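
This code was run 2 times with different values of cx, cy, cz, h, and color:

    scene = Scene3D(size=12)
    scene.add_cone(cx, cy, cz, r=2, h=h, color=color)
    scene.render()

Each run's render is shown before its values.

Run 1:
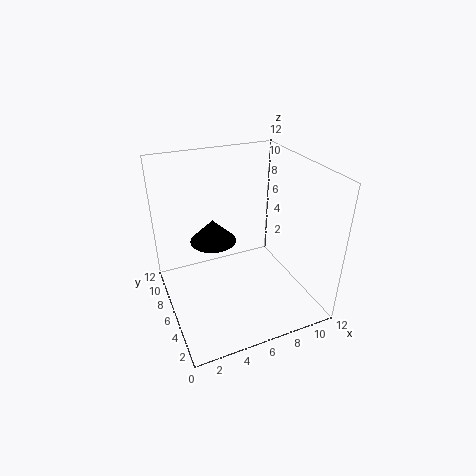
cx = 4.5; cy = 8; cz = 5; h = 2; color = 'black'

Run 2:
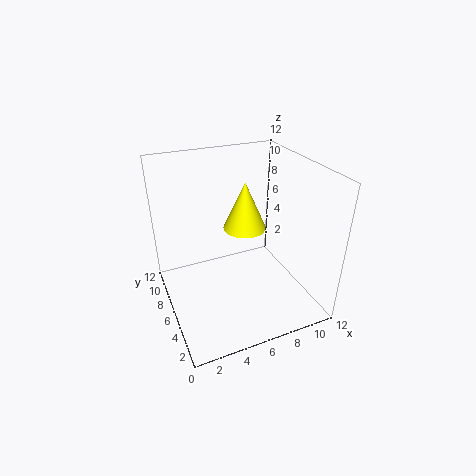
cx = 8; cy = 9; cz = 5; h = 4.5; color = 'yellow'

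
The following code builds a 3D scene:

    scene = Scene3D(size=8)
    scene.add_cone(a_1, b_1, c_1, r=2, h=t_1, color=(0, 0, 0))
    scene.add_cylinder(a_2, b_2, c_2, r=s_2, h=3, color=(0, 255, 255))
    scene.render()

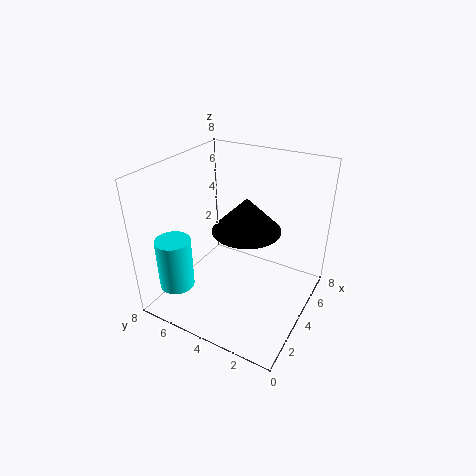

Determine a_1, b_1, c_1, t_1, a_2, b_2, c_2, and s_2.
a_1 = 5
b_1 = 4
c_1 = 4
t_1 = 2
a_2 = 2
b_2 = 7
c_2 = 1
s_2 = 1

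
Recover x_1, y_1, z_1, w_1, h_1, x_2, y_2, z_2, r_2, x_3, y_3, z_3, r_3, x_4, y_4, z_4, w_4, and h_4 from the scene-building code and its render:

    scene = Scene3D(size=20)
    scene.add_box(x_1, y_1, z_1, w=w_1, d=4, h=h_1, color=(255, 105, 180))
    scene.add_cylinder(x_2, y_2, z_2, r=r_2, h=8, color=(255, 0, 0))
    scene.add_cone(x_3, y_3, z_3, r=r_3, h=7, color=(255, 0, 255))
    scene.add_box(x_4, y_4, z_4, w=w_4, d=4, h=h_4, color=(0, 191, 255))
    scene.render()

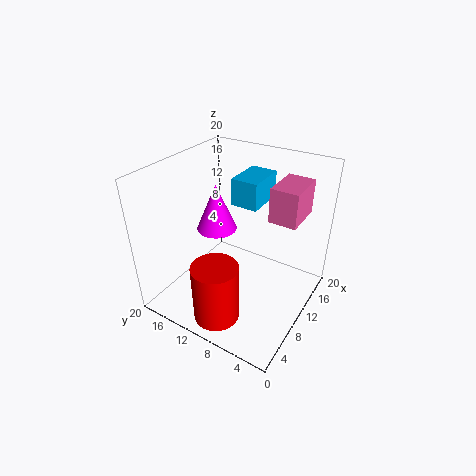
x_1 = 13; y_1 = 3; z_1 = 12; w_1 = 6; h_1 = 5; x_2 = 3; y_2 = 9; z_2 = 2; r_2 = 3; x_3 = 12; y_3 = 15; z_3 = 9; r_3 = 3; x_4 = 13; y_4 = 9; z_4 = 13; w_4 = 6; h_4 = 4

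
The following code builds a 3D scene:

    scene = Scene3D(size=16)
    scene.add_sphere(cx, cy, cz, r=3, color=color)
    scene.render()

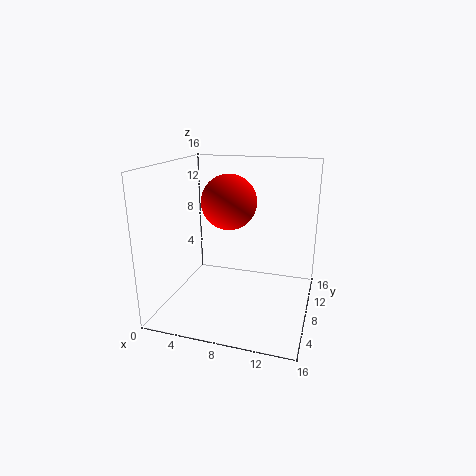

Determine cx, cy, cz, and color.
cx = 7, cy = 8, cz = 12, color = 'red'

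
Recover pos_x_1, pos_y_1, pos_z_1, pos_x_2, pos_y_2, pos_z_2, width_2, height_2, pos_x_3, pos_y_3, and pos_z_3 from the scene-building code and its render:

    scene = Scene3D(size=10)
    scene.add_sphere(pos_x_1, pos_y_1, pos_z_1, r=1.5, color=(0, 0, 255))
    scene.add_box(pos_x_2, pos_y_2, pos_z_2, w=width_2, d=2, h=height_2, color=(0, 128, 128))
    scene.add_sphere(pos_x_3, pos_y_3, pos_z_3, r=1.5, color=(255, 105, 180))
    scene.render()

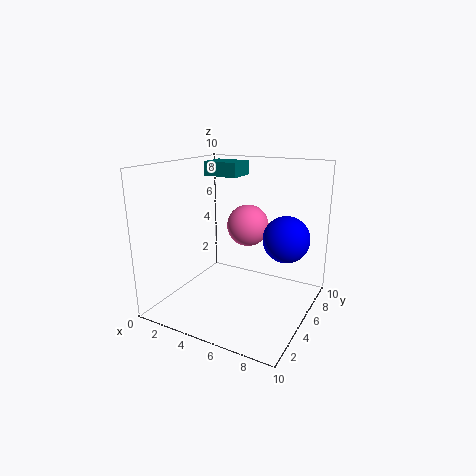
pos_x_1 = 8.5, pos_y_1 = 5, pos_z_1 = 5.5, pos_x_2 = 2, pos_y_2 = 5.5, pos_z_2 = 9, width_2 = 2.5, height_2 = 1, pos_x_3 = 5, pos_y_3 = 6.5, pos_z_3 = 5.5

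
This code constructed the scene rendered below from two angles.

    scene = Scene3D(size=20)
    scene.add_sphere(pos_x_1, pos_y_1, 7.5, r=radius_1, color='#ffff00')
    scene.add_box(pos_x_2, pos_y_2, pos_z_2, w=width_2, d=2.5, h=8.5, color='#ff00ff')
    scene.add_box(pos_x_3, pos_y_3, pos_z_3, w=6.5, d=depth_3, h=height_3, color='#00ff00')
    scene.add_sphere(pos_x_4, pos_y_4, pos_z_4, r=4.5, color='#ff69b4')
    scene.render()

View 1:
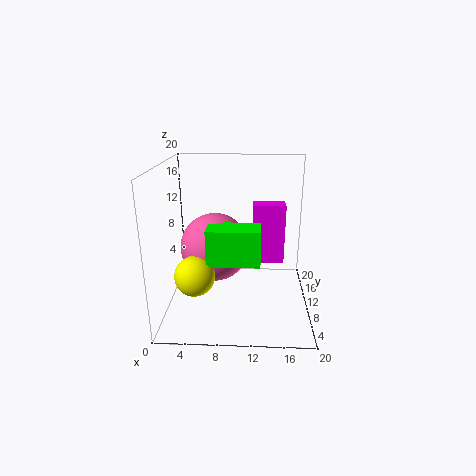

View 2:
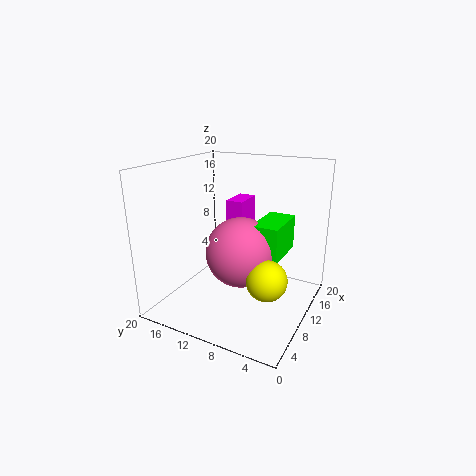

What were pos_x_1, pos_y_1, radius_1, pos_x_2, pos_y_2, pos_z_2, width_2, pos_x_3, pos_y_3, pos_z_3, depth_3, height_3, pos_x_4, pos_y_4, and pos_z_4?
pos_x_1 = 5, pos_y_1 = 3.5, radius_1 = 2.5, pos_x_2 = 12, pos_y_2 = 10.5, pos_z_2 = 6, width_2 = 4.5, pos_x_3 = 6.5, pos_y_3 = 3, pos_z_3 = 9, depth_3 = 3.5, height_3 = 4.5, pos_x_4 = 7, pos_y_4 = 8, pos_z_4 = 9.5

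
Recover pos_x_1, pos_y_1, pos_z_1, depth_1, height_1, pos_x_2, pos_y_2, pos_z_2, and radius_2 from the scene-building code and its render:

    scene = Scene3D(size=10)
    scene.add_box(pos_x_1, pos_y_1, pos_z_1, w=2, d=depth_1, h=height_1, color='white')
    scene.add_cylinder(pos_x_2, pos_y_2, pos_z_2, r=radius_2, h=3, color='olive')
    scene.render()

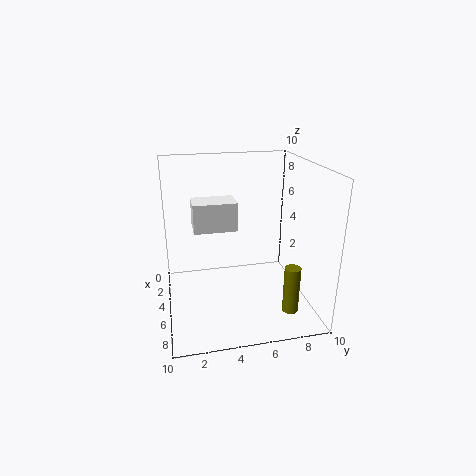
pos_x_1 = 3, pos_y_1 = 2, pos_z_1 = 5.5, depth_1 = 3, height_1 = 2, pos_x_2 = 9, pos_y_2 = 7.5, pos_z_2 = 1.5, radius_2 = 0.5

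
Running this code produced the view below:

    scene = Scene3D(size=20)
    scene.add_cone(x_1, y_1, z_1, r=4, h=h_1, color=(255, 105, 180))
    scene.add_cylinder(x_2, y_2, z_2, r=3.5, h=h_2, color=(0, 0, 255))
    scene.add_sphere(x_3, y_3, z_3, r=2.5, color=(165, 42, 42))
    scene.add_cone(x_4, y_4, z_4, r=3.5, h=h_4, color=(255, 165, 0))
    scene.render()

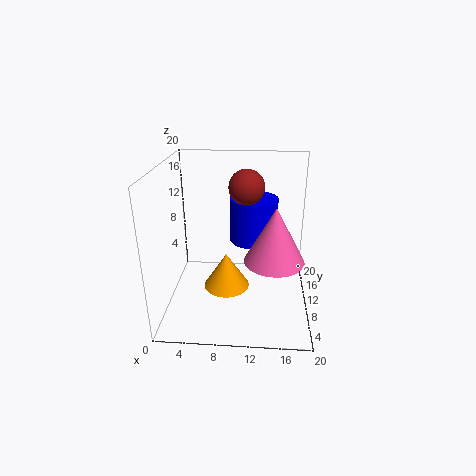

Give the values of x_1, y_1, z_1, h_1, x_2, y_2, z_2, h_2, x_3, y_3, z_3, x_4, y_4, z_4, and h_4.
x_1 = 15; y_1 = 7.5; z_1 = 8; h_1 = 7.5; x_2 = 12; y_2 = 14; z_2 = 8; h_2 = 6.5; x_3 = 11; y_3 = 12.5; z_3 = 16.5; x_4 = 8; y_4 = 12.5; z_4 = 0.5; h_4 = 5.5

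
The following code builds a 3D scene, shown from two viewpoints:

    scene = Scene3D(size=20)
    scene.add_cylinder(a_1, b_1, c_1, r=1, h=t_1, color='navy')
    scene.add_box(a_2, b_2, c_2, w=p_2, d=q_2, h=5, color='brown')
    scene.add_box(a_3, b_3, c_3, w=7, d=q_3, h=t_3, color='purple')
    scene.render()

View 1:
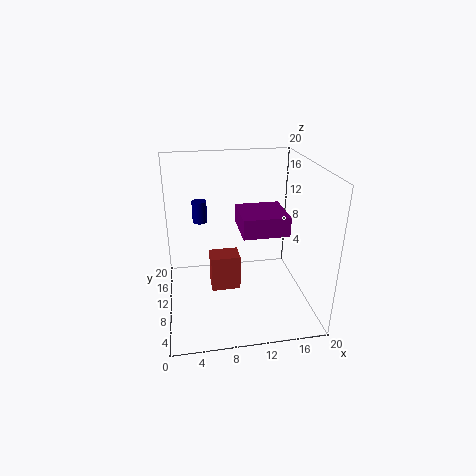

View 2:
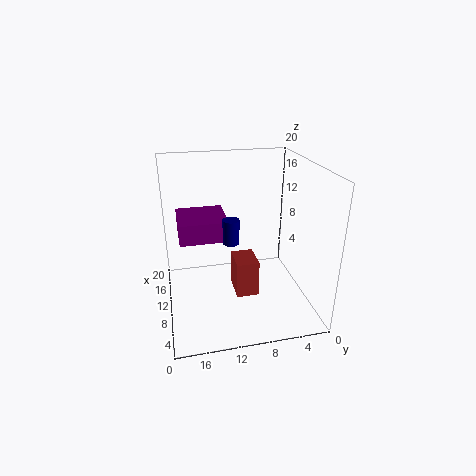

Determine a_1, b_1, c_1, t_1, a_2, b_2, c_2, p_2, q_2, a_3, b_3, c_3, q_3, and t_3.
a_1 = 5
b_1 = 12
c_1 = 12
t_1 = 3
a_2 = 6
b_2 = 8
c_2 = 3
p_2 = 4
q_2 = 3
a_3 = 11
b_3 = 11
c_3 = 9
q_3 = 7
t_3 = 3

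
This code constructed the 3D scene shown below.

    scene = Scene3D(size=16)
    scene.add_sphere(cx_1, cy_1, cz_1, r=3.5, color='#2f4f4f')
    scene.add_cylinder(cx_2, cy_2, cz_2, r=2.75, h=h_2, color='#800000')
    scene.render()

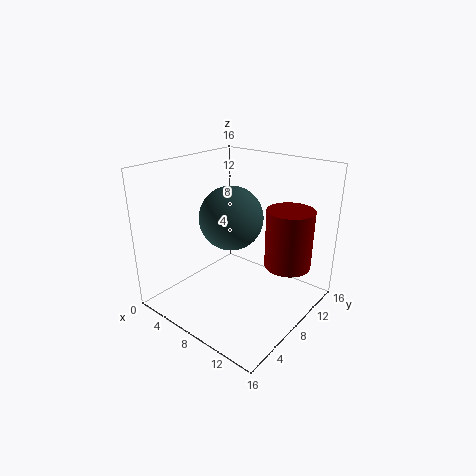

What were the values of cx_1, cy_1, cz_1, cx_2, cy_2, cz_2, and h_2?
cx_1 = 7.25, cy_1 = 7.75, cz_1 = 10.25, cx_2 = 11.75, cy_2 = 12.75, cz_2 = 3.75, h_2 = 7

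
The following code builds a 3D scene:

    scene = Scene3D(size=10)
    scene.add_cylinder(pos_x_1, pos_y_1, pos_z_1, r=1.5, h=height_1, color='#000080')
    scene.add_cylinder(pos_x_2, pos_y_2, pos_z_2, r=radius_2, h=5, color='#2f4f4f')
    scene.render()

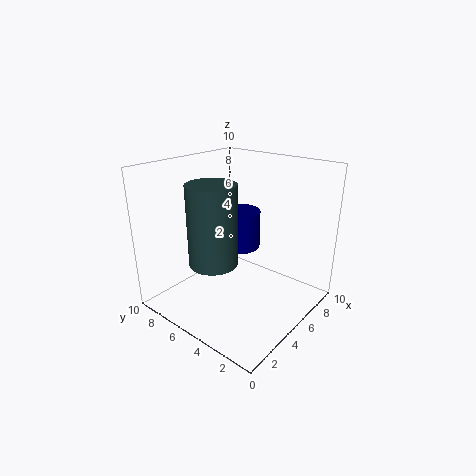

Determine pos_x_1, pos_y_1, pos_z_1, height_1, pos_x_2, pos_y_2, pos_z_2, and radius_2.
pos_x_1 = 5
pos_y_1 = 5
pos_z_1 = 4.5
height_1 = 2.5
pos_x_2 = 2
pos_y_2 = 4.5
pos_z_2 = 4.5
radius_2 = 1.5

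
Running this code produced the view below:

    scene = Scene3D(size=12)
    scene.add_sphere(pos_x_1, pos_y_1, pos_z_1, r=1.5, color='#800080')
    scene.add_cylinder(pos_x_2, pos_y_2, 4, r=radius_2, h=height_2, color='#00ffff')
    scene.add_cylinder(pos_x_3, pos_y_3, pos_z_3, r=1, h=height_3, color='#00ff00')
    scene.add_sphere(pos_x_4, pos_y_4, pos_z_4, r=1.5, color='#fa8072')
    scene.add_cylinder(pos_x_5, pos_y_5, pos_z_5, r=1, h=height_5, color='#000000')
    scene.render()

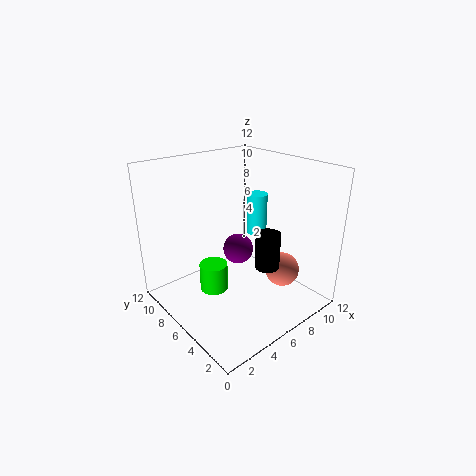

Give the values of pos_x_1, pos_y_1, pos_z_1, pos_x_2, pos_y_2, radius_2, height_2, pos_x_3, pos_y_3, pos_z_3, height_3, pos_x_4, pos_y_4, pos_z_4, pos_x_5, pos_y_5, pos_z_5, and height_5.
pos_x_1 = 9
pos_y_1 = 9.5
pos_z_1 = 2.5
pos_x_2 = 11
pos_y_2 = 9
radius_2 = 1
height_2 = 4
pos_x_3 = 2
pos_y_3 = 4
pos_z_3 = 4
height_3 = 2
pos_x_4 = 9.5
pos_y_4 = 4
pos_z_4 = 2.5
pos_x_5 = 7
pos_y_5 = 3.5
pos_z_5 = 4
height_5 = 3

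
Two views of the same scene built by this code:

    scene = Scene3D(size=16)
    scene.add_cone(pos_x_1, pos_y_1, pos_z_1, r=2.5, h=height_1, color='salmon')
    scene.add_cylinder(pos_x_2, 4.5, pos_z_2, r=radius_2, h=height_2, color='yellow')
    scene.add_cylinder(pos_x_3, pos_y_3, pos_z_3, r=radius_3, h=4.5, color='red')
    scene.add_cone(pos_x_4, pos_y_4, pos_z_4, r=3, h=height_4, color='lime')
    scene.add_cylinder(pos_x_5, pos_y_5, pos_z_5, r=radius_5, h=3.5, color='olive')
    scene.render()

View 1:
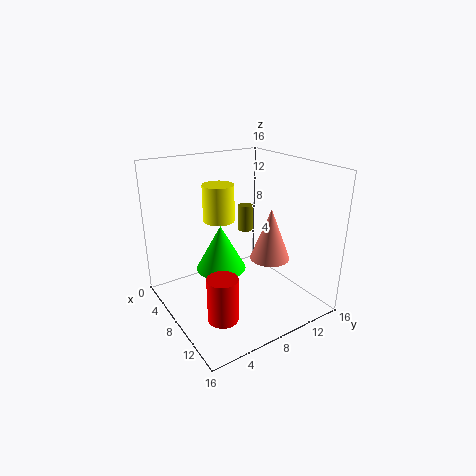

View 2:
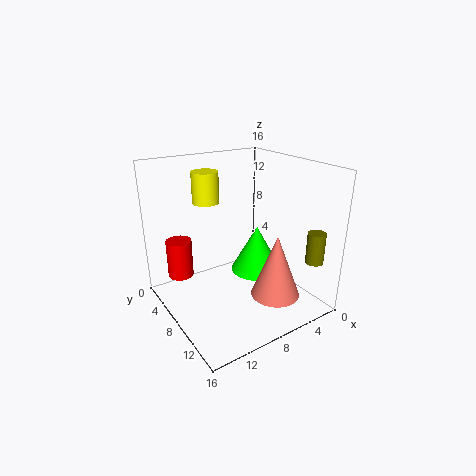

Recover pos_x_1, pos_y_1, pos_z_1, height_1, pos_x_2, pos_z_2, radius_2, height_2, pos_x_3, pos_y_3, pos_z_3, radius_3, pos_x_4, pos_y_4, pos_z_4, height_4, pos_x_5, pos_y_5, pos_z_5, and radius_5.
pos_x_1 = 7, pos_y_1 = 13.5, pos_z_1 = 3.5, height_1 = 6.5, pos_x_2 = 10, pos_z_2 = 11.5, radius_2 = 1.5, height_2 = 3.5, pos_x_3 = 13, pos_y_3 = 3, pos_z_3 = 2.5, radius_3 = 1.5, pos_x_4 = 5, pos_y_4 = 7.5, pos_z_4 = 3, height_4 = 5.5, pos_x_5 = 1.5, pos_y_5 = 13.5, pos_z_5 = 5.5, radius_5 = 1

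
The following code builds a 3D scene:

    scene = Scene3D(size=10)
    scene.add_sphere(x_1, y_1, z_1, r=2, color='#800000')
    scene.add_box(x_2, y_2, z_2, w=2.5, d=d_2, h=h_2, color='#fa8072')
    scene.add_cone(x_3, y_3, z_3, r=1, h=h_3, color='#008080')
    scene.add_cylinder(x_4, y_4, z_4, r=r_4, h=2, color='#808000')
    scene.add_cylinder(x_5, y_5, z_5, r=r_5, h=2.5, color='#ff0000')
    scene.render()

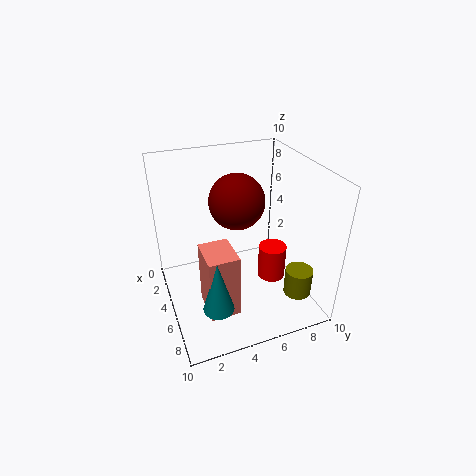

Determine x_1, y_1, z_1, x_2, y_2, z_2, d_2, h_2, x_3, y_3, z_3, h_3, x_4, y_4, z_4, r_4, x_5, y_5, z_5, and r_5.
x_1 = 3.5, y_1 = 5.5, z_1 = 7, x_2 = 5.5, y_2 = 2, z_2 = 1, d_2 = 2, h_2 = 4.5, x_3 = 8, y_3 = 2.5, z_3 = 2, h_3 = 3.5, x_4 = 7, y_4 = 9, z_4 = 0.5, r_4 = 1, x_5 = 5.5, y_5 = 7.5, z_5 = 1.5, r_5 = 1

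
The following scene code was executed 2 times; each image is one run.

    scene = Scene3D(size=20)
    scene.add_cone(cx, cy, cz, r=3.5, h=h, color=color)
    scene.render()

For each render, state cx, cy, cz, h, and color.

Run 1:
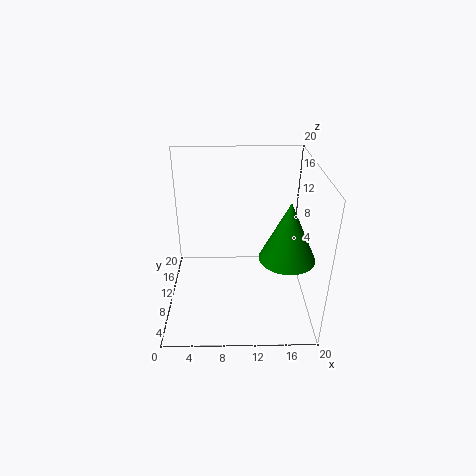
cx = 16
cy = 5
cz = 10
h = 7.5
color = 'green'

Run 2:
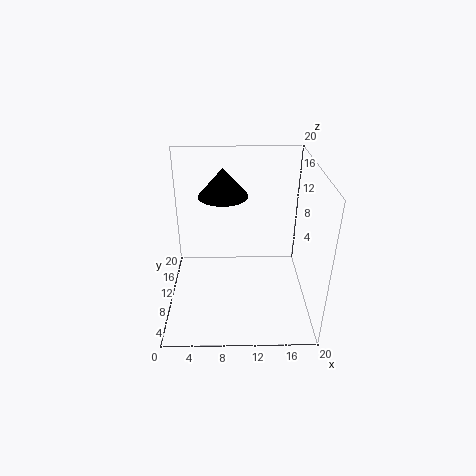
cx = 8
cy = 13
cz = 15
h = 4
color = 'black'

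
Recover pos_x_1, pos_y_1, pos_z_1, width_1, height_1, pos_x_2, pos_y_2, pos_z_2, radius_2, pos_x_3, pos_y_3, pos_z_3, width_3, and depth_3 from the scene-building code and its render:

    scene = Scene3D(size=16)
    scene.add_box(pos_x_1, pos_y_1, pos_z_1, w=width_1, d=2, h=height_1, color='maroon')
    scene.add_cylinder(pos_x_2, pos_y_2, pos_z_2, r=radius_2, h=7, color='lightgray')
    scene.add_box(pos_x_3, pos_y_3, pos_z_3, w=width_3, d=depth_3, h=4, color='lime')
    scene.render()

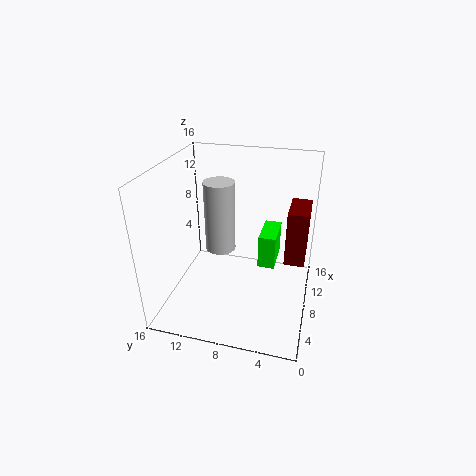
pos_x_1 = 5
pos_y_1 = 0.5
pos_z_1 = 7.5
width_1 = 4
height_1 = 5.5
pos_x_2 = 5
pos_y_2 = 9
pos_z_2 = 8.5
radius_2 = 1.5
pos_x_3 = 9.5
pos_y_3 = 4
pos_z_3 = 3.5
width_3 = 4.5
depth_3 = 2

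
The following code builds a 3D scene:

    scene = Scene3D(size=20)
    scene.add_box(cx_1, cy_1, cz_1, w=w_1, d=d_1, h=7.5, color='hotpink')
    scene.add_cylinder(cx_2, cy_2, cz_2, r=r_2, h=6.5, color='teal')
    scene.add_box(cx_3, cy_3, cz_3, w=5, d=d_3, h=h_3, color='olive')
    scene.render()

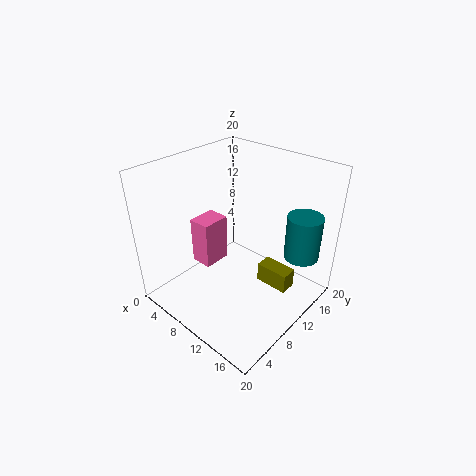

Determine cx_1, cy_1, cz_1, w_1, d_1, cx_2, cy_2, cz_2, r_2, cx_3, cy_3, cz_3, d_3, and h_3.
cx_1 = 0.5, cy_1 = 9.5, cz_1 = 2, w_1 = 3.5, d_1 = 4.5, cx_2 = 16.5, cy_2 = 16.5, cz_2 = 6.5, r_2 = 2.5, cx_3 = 11, cy_3 = 13.5, cz_3 = 1, d_3 = 2.5, h_3 = 3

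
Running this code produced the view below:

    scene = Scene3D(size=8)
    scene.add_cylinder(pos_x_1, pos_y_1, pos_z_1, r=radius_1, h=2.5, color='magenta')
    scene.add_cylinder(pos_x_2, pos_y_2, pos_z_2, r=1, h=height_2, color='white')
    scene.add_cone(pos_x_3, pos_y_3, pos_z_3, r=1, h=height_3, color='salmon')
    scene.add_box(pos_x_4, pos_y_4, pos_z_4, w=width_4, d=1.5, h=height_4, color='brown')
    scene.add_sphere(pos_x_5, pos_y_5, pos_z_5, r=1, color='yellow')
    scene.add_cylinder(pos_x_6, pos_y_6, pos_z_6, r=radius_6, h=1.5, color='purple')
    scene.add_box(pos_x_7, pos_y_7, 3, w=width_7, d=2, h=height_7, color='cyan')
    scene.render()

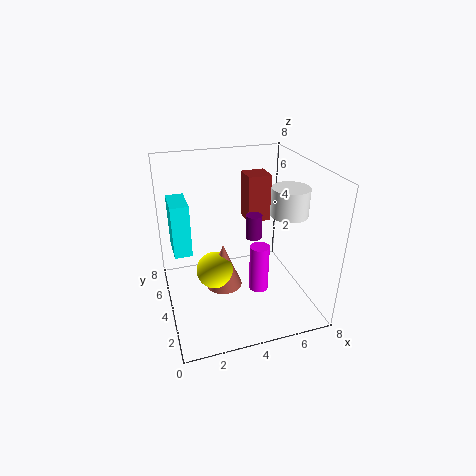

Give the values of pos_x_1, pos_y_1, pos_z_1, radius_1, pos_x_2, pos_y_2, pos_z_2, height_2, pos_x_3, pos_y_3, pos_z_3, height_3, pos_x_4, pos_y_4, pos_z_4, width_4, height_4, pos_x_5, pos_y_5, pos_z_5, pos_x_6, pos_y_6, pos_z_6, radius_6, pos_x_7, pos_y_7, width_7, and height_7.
pos_x_1 = 4.5, pos_y_1 = 2, pos_z_1 = 2, radius_1 = 0.5, pos_x_2 = 6.5, pos_y_2 = 3, pos_z_2 = 5.5, height_2 = 1.5, pos_x_3 = 3, pos_y_3 = 3.5, pos_z_3 = 1.5, height_3 = 2.5, pos_x_4 = 5.5, pos_y_4 = 6.5, pos_z_4 = 3.5, width_4 = 1.5, height_4 = 3, pos_x_5 = 2.5, pos_y_5 = 3.5, pos_z_5 = 2.5, pos_x_6 = 5.5, pos_y_6 = 5.5, pos_z_6 = 3, radius_6 = 0.5, pos_x_7 = 0.5, pos_y_7 = 4.5, width_7 = 1, height_7 = 3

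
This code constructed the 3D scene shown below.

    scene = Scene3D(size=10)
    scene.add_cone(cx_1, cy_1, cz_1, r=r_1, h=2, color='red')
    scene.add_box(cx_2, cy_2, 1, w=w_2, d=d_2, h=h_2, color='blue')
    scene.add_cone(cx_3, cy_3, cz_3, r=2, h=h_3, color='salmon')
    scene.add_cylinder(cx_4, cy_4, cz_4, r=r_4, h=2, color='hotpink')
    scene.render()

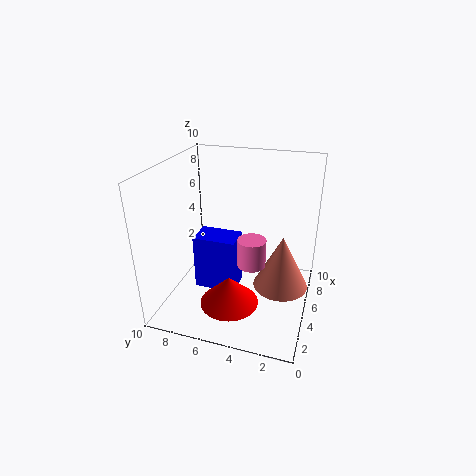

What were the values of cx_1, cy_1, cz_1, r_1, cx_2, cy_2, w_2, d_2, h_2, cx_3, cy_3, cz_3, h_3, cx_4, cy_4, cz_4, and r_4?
cx_1 = 3, cy_1 = 5, cz_1 = 1, r_1 = 2, cx_2 = 4, cy_2 = 5, w_2 = 2, d_2 = 3, h_2 = 4, cx_3 = 6, cy_3 = 2, cz_3 = 1, h_3 = 4, cx_4 = 5, cy_4 = 4, cz_4 = 3, r_4 = 1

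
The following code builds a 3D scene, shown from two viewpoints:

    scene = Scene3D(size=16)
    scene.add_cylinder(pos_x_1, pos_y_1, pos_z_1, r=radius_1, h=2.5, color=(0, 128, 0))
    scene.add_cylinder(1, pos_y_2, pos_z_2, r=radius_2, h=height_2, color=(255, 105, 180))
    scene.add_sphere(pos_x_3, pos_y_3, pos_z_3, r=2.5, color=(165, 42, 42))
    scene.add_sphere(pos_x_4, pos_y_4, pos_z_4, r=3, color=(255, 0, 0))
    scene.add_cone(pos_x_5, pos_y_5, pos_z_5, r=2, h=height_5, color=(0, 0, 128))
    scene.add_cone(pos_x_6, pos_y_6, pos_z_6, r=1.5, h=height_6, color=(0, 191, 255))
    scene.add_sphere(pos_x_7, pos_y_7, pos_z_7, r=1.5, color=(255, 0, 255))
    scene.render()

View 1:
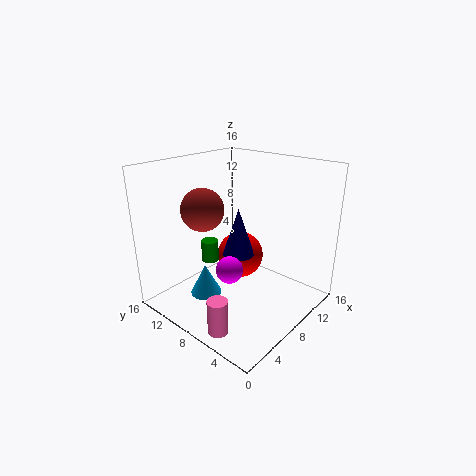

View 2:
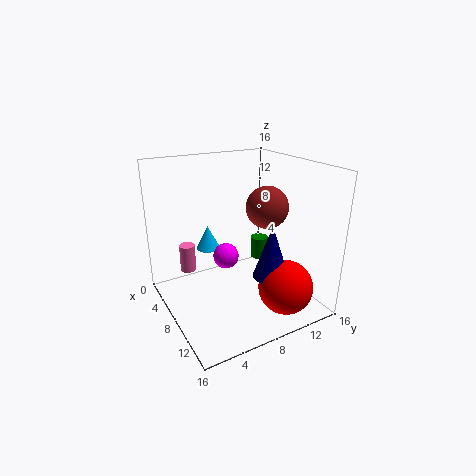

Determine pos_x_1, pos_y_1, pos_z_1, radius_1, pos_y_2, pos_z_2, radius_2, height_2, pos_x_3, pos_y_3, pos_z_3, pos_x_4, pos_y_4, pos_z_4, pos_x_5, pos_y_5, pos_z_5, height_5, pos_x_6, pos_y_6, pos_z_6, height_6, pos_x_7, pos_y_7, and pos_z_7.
pos_x_1 = 7
pos_y_1 = 11.5
pos_z_1 = 4.5
radius_1 = 1
pos_y_2 = 4.5
pos_z_2 = 1.5
radius_2 = 1
height_2 = 3.5
pos_x_3 = 7
pos_y_3 = 12.5
pos_z_3 = 10.5
pos_x_4 = 12.5
pos_y_4 = 11.5
pos_z_4 = 3
pos_x_5 = 11
pos_y_5 = 10.5
pos_z_5 = 4
height_5 = 6
pos_x_6 = 2
pos_y_6 = 7
pos_z_6 = 4.5
height_6 = 3
pos_x_7 = 6
pos_y_7 = 7.5
pos_z_7 = 5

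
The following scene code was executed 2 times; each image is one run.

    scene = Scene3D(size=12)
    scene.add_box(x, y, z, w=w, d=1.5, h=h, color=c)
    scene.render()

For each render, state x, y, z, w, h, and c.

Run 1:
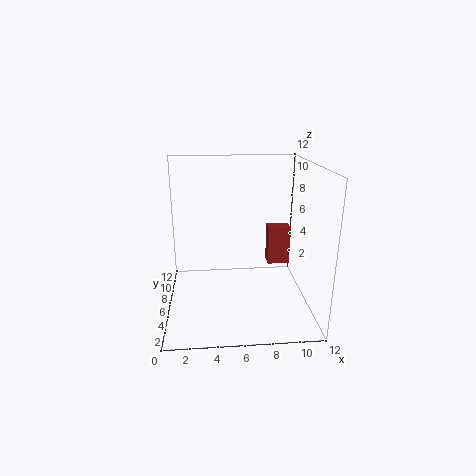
x = 9, y = 8, z = 2.5, w = 2, h = 3.5, c = 'brown'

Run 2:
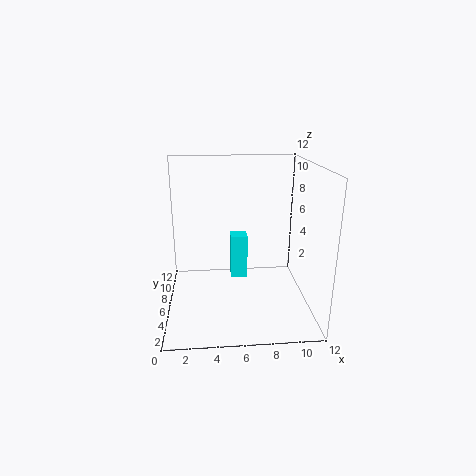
x = 5.5, y = 7.5, z = 1.5, w = 1.5, h = 4, c = 'cyan'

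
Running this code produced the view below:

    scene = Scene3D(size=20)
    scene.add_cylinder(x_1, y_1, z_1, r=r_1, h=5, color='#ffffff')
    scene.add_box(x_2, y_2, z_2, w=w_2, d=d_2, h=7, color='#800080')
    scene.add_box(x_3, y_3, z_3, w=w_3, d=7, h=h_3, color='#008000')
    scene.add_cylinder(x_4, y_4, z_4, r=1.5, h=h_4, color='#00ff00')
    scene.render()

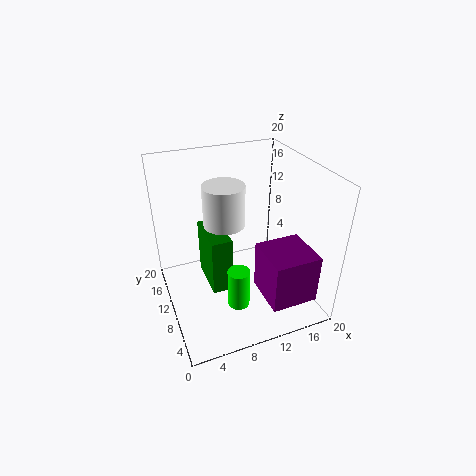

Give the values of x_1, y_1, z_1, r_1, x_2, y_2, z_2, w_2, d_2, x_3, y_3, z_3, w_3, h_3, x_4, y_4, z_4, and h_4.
x_1 = 7, y_1 = 7, z_1 = 14.5, r_1 = 2.5, x_2 = 12, y_2 = 2, z_2 = 2.5, w_2 = 6.5, d_2 = 6.5, x_3 = 6, y_3 = 9.5, z_3 = 1.5, w_3 = 3, h_3 = 8.5, x_4 = 8.5, y_4 = 6, z_4 = 2, h_4 = 5.5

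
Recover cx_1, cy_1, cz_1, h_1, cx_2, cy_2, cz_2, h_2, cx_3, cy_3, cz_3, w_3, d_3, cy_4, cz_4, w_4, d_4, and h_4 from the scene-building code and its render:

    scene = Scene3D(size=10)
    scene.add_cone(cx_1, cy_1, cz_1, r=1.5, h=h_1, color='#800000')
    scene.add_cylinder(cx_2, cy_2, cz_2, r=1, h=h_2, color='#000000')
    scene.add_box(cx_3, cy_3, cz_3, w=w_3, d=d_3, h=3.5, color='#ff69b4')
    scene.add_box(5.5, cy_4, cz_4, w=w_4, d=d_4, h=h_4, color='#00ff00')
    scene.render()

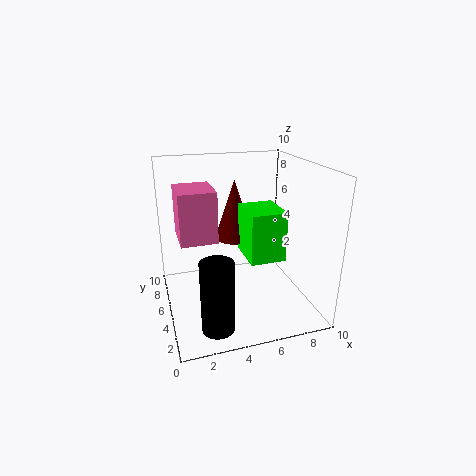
cx_1 = 5.5; cy_1 = 7.5; cz_1 = 4; h_1 = 4.5; cx_2 = 2.5; cy_2 = 1; cz_2 = 1; h_2 = 4.5; cx_3 = 1; cy_3 = 4.5; cz_3 = 5; w_3 = 2.5; d_3 = 3; cy_4 = 3.5; cz_4 = 3.5; w_4 = 2.5; d_4 = 3; h_4 = 3.5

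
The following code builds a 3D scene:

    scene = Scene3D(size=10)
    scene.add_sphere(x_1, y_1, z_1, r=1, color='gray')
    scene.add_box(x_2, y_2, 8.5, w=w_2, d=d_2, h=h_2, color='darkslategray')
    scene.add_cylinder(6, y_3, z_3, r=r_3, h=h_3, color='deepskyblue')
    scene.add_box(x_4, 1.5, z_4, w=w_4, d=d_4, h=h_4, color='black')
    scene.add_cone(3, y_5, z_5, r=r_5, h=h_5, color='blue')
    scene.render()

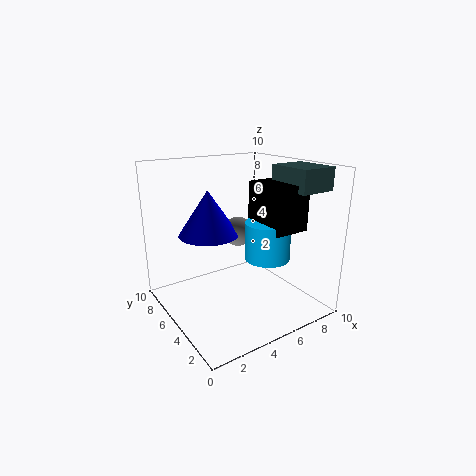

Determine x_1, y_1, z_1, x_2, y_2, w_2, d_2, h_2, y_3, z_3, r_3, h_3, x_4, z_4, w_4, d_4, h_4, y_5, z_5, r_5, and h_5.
x_1 = 5; y_1 = 5; z_1 = 5.5; x_2 = 7; y_2 = 1; w_2 = 2.5; d_2 = 3; h_2 = 1.5; y_3 = 3; z_3 = 4; r_3 = 1.5; h_3 = 2.5; x_4 = 5.5; z_4 = 6; w_4 = 2.5; d_4 = 3; h_4 = 3; y_5 = 5.5; z_5 = 5.5; r_5 = 2; h_5 = 3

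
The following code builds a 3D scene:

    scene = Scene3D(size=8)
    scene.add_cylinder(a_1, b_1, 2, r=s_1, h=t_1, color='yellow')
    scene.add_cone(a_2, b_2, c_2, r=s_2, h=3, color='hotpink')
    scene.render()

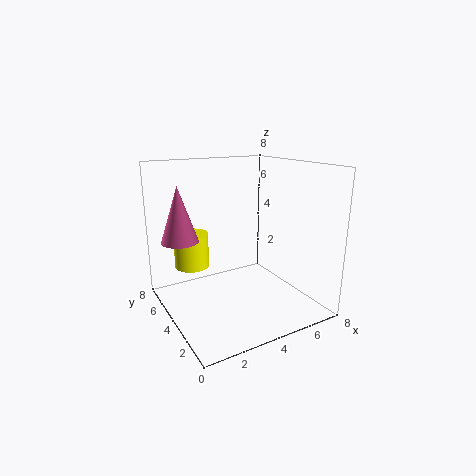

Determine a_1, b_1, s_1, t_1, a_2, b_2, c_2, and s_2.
a_1 = 2
b_1 = 6
s_1 = 1
t_1 = 2
a_2 = 1
b_2 = 5
c_2 = 4
s_2 = 1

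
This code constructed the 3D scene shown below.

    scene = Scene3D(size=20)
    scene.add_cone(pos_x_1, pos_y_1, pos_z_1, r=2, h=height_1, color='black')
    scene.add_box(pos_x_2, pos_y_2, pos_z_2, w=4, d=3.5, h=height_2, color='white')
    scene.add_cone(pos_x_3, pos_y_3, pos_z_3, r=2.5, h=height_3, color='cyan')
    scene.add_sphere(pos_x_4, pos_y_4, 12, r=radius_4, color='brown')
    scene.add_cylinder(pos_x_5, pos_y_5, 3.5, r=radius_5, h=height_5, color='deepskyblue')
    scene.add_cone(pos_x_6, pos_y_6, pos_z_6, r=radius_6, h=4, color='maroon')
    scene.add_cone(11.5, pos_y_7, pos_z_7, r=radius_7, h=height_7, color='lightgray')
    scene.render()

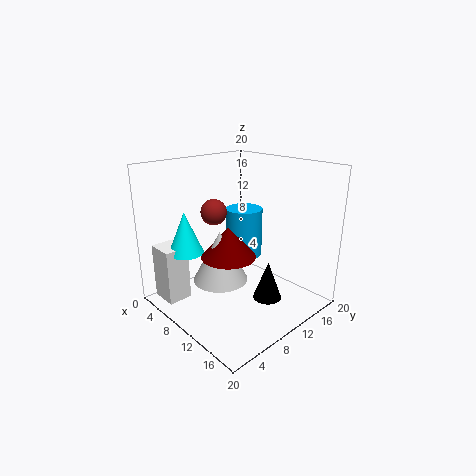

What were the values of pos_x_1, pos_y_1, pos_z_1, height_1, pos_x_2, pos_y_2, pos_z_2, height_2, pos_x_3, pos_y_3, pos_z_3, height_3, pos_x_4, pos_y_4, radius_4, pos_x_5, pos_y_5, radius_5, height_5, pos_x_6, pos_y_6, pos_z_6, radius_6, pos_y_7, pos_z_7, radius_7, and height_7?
pos_x_1 = 14
pos_y_1 = 12
pos_z_1 = 1.5
height_1 = 5.5
pos_x_2 = 1
pos_y_2 = 1.5
pos_z_2 = 0.5
height_2 = 8
pos_x_3 = 4.5
pos_y_3 = 5
pos_z_3 = 7.5
height_3 = 6
pos_x_4 = 3.5
pos_y_4 = 11
radius_4 = 2
pos_x_5 = 4
pos_y_5 = 17
radius_5 = 3
height_5 = 8
pos_x_6 = 12
pos_y_6 = 6.5
pos_z_6 = 9
radius_6 = 3.5
pos_y_7 = 5.5
pos_z_7 = 6
radius_7 = 3.5
height_7 = 6.5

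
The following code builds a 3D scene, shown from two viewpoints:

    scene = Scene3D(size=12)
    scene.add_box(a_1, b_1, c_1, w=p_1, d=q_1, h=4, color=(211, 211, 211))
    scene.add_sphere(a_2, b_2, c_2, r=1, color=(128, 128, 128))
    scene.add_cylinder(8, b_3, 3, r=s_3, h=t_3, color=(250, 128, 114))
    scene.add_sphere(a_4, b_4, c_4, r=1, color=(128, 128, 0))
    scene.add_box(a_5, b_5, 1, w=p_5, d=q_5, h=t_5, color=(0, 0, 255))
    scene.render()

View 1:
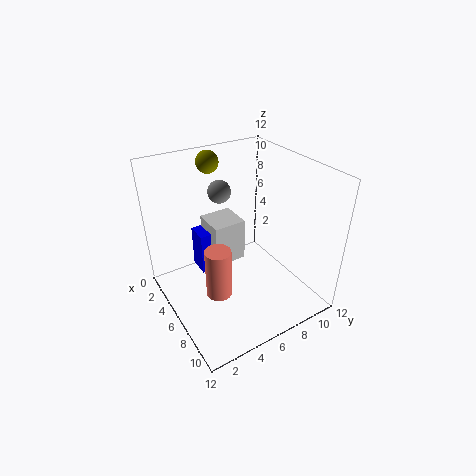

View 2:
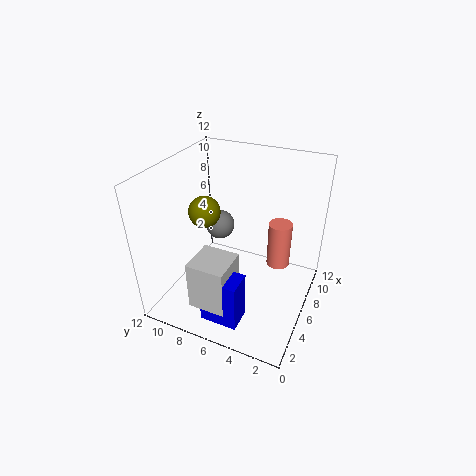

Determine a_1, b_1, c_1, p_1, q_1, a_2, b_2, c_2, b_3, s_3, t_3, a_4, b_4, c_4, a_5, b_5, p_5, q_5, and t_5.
a_1 = 1
b_1 = 5
c_1 = 2
p_1 = 3
q_1 = 3
a_2 = 3
b_2 = 6
c_2 = 9
b_3 = 3
s_3 = 1
t_3 = 4
a_4 = 1
b_4 = 6
c_4 = 11
a_5 = 1
b_5 = 4
p_5 = 2
q_5 = 3
t_5 = 4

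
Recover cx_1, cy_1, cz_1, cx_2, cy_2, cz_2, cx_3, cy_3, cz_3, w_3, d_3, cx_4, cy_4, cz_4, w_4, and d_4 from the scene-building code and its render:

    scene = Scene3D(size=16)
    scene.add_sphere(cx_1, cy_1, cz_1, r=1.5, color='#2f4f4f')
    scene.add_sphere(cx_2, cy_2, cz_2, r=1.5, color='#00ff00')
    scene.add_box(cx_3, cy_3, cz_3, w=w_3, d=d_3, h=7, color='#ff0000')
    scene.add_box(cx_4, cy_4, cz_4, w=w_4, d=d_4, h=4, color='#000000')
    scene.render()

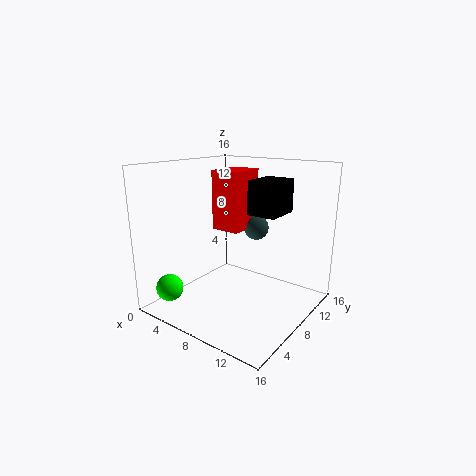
cx_1 = 7.5
cy_1 = 12.5
cz_1 = 8
cx_2 = 2.5
cy_2 = 2.5
cz_2 = 2.5
cx_3 = 3.5
cy_3 = 9
cz_3 = 8
w_3 = 3.5
d_3 = 4.5
cx_4 = 7.5
cy_4 = 10.5
cz_4 = 10
w_4 = 3.5
d_4 = 4.5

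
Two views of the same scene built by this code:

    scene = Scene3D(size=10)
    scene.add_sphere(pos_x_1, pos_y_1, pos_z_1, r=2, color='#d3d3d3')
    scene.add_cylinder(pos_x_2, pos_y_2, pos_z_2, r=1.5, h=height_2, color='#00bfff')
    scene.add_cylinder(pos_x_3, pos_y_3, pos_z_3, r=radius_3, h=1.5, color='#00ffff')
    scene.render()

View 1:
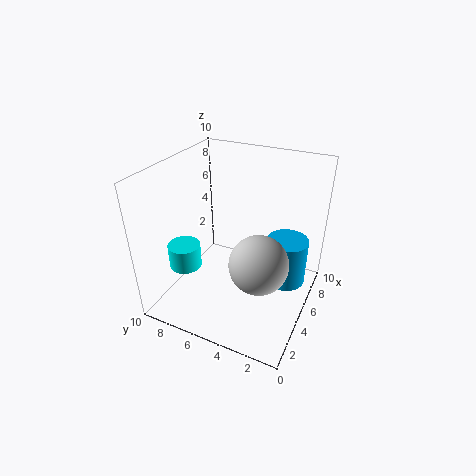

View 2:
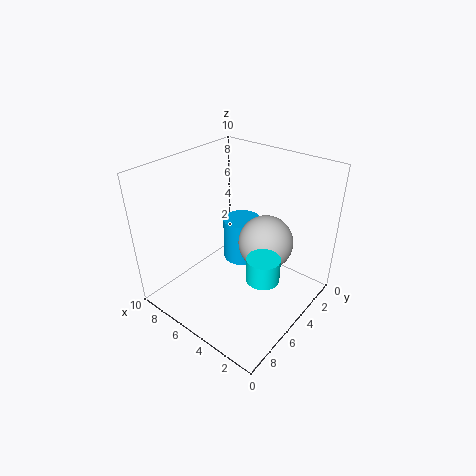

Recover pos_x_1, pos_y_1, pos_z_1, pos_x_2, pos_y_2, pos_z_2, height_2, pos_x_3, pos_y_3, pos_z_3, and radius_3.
pos_x_1 = 4; pos_y_1 = 3; pos_z_1 = 4; pos_x_2 = 7; pos_y_2 = 2; pos_z_2 = 1; height_2 = 3.5; pos_x_3 = 1.5; pos_y_3 = 7; pos_z_3 = 4.5; radius_3 = 1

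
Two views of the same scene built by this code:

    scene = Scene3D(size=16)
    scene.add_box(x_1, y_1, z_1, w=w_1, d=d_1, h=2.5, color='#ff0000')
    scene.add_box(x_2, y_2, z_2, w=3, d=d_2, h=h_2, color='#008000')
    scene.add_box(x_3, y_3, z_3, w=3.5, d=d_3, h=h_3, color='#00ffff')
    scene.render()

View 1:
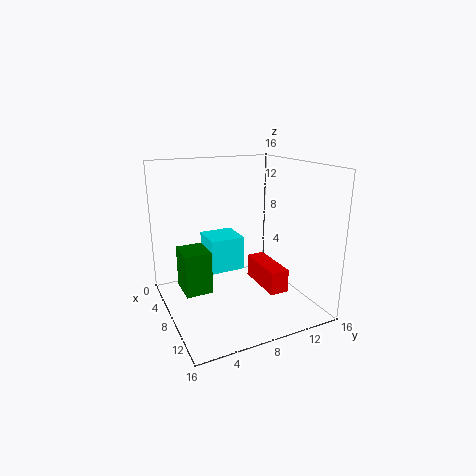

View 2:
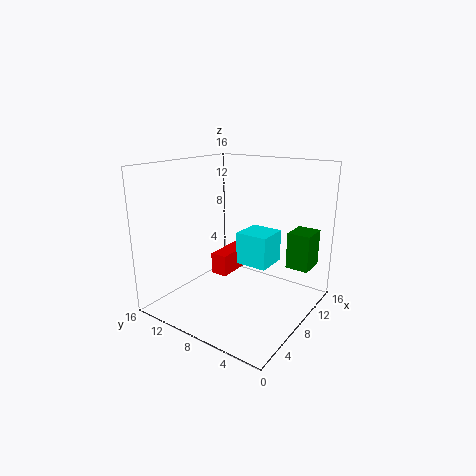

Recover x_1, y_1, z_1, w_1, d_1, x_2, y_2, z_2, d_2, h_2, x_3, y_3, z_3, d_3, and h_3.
x_1 = 7.5
y_1 = 9.5
z_1 = 3
w_1 = 5.5
d_1 = 2
x_2 = 10
y_2 = 0.5
z_2 = 5
d_2 = 2.5
h_2 = 4
x_3 = 7
y_3 = 4
z_3 = 5.5
d_3 = 3.5
h_3 = 3.5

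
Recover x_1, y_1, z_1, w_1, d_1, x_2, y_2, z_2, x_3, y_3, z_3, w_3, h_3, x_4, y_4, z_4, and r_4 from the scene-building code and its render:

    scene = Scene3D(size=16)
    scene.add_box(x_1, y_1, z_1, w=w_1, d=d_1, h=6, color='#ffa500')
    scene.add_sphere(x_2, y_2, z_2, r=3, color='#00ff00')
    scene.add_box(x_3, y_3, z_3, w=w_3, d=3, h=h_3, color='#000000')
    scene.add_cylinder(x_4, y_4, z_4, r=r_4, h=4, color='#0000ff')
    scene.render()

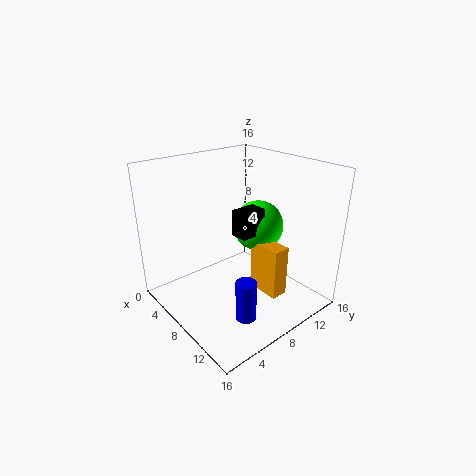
x_1 = 8; y_1 = 10; z_1 = 1; w_1 = 4; d_1 = 2; x_2 = 7; y_2 = 12; z_2 = 8; x_3 = 7; y_3 = 8; z_3 = 8; w_3 = 2; h_3 = 3; x_4 = 14; y_4 = 4; z_4 = 3; r_4 = 1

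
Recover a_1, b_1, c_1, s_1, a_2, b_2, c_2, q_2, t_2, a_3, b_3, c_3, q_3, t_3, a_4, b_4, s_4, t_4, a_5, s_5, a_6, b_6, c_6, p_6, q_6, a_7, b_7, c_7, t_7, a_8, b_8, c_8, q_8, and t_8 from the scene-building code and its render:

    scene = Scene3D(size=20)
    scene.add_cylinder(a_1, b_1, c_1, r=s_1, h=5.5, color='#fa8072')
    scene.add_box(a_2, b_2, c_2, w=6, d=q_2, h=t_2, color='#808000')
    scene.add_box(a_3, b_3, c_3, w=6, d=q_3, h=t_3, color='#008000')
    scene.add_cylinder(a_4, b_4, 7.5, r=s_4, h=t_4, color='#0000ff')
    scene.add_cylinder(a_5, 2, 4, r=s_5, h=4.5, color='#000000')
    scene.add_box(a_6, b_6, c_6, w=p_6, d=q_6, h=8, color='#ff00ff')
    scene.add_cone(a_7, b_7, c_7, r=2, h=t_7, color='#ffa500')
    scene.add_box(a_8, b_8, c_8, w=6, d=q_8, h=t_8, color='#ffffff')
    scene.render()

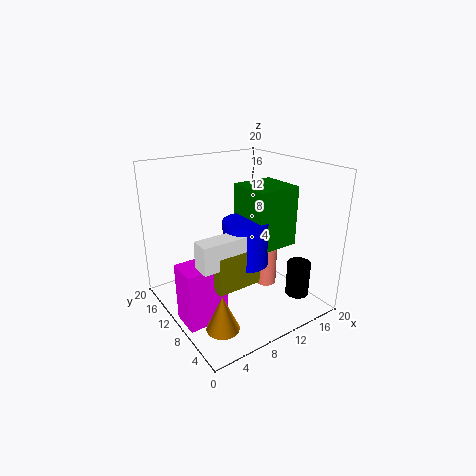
a_1 = 14; b_1 = 8.5; c_1 = 2.5; s_1 = 1.5; a_2 = 4; b_2 = 5; c_2 = 5.5; q_2 = 3; t_2 = 5; a_3 = 10; b_3 = 5; c_3 = 9.5; q_3 = 6; t_3 = 8; a_4 = 9.5; b_4 = 7.5; s_4 = 3; t_4 = 6; a_5 = 14; s_5 = 1.5; a_6 = 0.5; b_6 = 6.5; c_6 = 0.5; p_6 = 5.5; q_6 = 4; a_7 = 3; b_7 = 3; c_7 = 2.5; t_7 = 4.5; a_8 = 2; b_8 = 5; c_8 = 9; q_8 = 2.5; t_8 = 3.5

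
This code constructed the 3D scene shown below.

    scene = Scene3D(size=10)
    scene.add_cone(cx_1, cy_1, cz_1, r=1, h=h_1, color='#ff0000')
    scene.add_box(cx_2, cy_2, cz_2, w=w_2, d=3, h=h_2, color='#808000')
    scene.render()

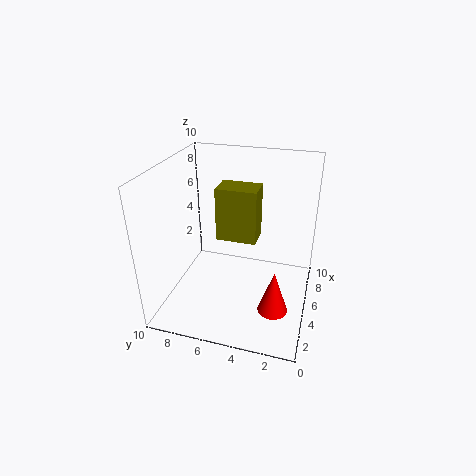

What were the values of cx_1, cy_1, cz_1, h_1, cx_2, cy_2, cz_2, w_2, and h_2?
cx_1 = 3
cy_1 = 2
cz_1 = 1
h_1 = 3
cx_2 = 6
cy_2 = 4
cz_2 = 4
w_2 = 2
h_2 = 4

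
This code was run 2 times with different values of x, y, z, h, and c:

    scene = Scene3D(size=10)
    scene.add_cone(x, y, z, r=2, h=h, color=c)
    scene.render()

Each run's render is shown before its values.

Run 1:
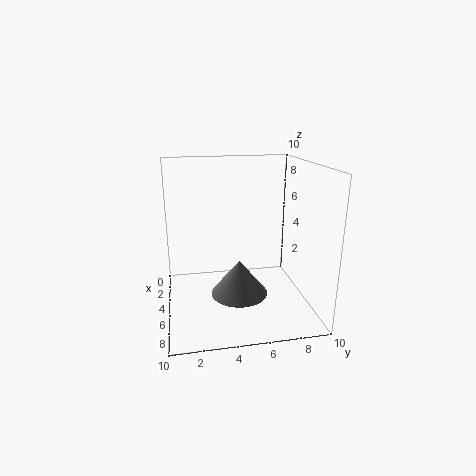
x = 5.5; y = 5; z = 1; h = 2.5; c = 'gray'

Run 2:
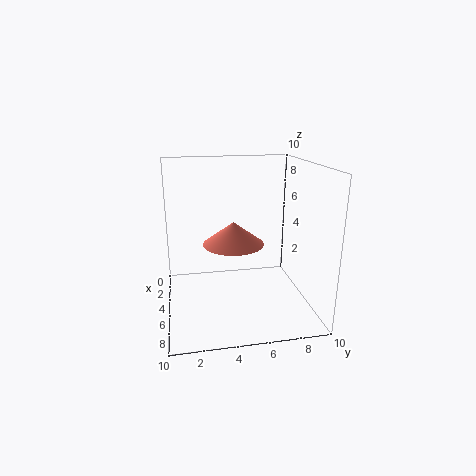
x = 6; y = 4.5; z = 5; h = 1.5; c = 'salmon'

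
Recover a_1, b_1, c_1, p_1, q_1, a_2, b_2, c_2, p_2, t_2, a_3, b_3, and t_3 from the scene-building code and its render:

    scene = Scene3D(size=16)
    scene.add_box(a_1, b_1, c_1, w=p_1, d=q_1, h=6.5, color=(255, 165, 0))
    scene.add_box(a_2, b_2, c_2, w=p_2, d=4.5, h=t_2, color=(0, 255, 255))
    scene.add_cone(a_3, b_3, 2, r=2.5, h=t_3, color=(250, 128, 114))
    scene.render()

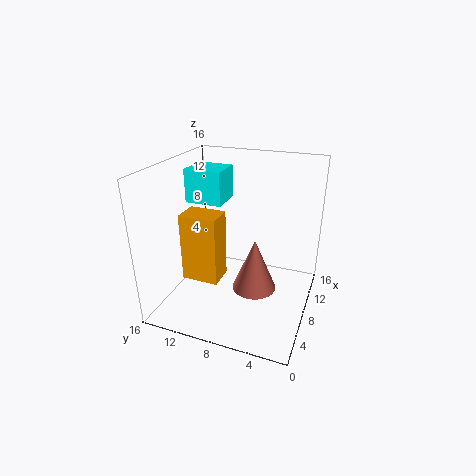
a_1 = 1; b_1 = 7.5; c_1 = 6.5; p_1 = 2.5; q_1 = 3.5; a_2 = 10; b_2 = 11; c_2 = 10.5; p_2 = 4; t_2 = 4; a_3 = 8; b_3 = 6; t_3 = 6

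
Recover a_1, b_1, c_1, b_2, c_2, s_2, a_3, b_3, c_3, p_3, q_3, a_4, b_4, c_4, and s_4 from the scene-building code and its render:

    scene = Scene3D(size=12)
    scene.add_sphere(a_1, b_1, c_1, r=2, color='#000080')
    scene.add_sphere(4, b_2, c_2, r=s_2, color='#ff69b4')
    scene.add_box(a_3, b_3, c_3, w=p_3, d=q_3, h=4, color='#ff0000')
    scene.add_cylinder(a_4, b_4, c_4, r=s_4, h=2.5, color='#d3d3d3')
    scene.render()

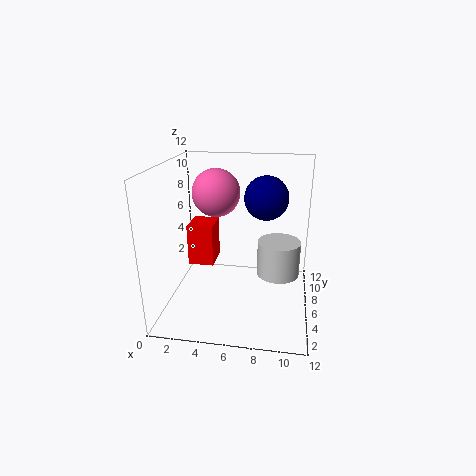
a_1 = 8
b_1 = 9.5
c_1 = 8.5
b_2 = 7
c_2 = 9.5
s_2 = 2
a_3 = 0.5
b_3 = 9
c_3 = 1.5
p_3 = 2.5
q_3 = 3
a_4 = 9.5
b_4 = 2.5
c_4 = 5
s_4 = 1.5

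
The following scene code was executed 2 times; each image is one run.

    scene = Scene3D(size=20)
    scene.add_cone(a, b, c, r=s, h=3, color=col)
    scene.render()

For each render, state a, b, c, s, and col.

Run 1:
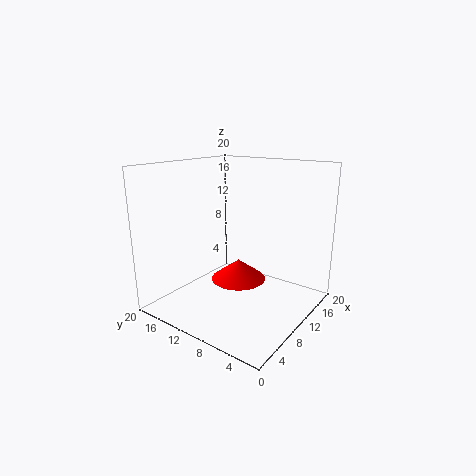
a = 11.5
b = 11
c = 3
s = 4
col = 'red'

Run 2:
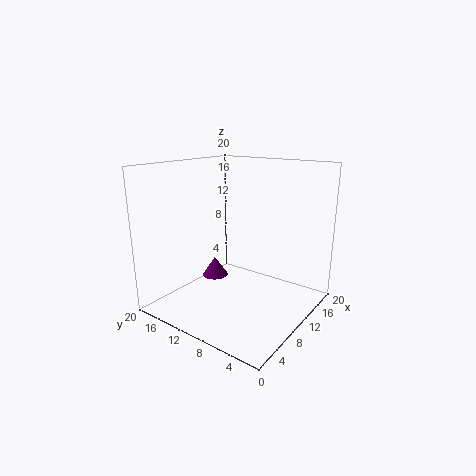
a = 12
b = 16
c = 2
s = 2
col = 'purple'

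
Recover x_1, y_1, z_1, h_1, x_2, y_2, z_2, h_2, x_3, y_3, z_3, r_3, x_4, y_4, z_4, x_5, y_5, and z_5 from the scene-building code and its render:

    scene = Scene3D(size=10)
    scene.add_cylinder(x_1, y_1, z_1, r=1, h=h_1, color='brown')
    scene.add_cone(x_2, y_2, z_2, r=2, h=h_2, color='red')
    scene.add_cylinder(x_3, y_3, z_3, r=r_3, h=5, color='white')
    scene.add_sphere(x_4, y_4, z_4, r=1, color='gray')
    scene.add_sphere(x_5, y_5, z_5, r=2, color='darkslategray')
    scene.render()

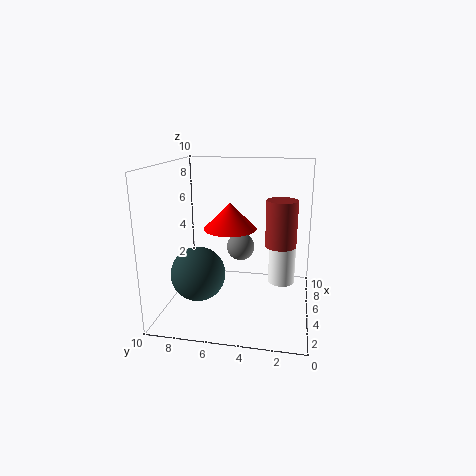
x_1 = 4
y_1 = 2
z_1 = 5
h_1 = 3
x_2 = 7
y_2 = 6
z_2 = 5
h_2 = 2
x_3 = 7
y_3 = 2
z_3 = 1
r_3 = 1
x_4 = 6
y_4 = 5
z_4 = 4
x_5 = 5
y_5 = 8
z_5 = 2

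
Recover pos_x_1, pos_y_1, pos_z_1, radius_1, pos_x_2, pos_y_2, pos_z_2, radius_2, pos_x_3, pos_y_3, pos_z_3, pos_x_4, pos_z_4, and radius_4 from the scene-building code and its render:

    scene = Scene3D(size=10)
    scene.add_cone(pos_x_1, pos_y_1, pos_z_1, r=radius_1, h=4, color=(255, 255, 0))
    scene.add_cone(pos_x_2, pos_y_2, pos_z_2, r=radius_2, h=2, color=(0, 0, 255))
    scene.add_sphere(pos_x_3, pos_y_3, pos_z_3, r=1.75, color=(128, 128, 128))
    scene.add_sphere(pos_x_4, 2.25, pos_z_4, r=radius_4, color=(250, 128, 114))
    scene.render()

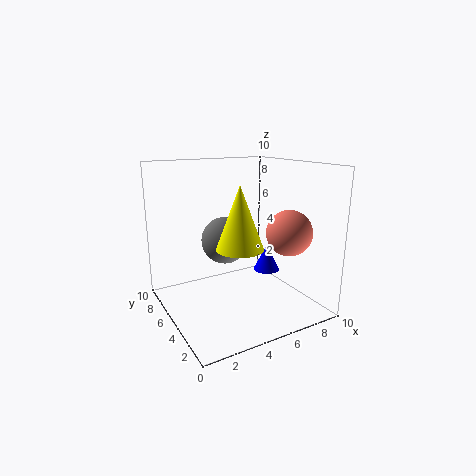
pos_x_1 = 4; pos_y_1 = 3; pos_z_1 = 5; radius_1 = 1.5; pos_x_2 = 8; pos_y_2 = 5.75; pos_z_2 = 1.75; radius_2 = 1; pos_x_3 = 5; pos_y_3 = 7; pos_z_3 = 4.25; pos_x_4 = 7.25; pos_z_4 = 5.75; radius_4 = 1.5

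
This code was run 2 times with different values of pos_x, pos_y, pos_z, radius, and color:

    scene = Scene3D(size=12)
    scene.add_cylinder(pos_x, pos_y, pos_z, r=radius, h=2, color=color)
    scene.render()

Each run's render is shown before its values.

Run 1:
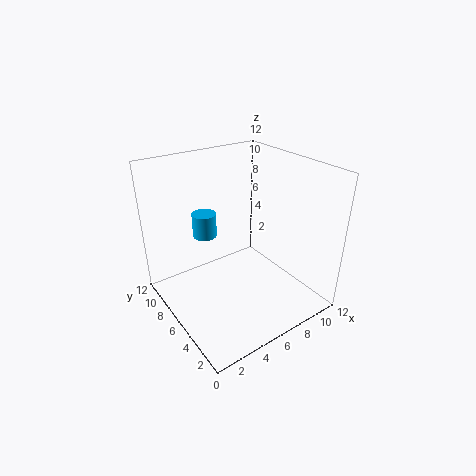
pos_x = 4
pos_y = 8
pos_z = 6
radius = 1
color = 'deepskyblue'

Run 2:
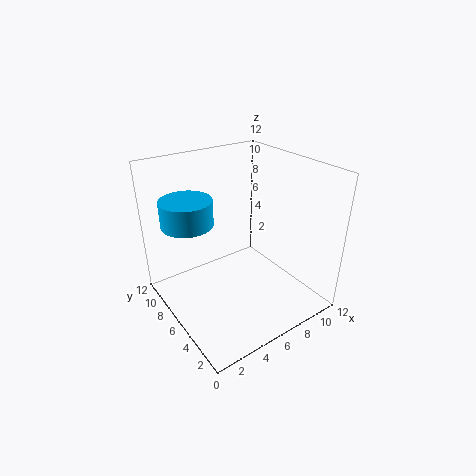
pos_x = 2
pos_y = 7
pos_z = 8
radius = 2
color = 'deepskyblue'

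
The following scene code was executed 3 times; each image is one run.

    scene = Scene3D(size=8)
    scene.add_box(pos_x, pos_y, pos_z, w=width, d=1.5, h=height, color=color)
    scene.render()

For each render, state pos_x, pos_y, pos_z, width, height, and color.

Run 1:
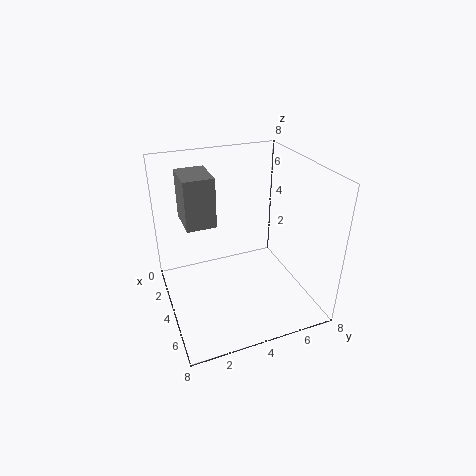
pos_x = 3; pos_y = 1; pos_z = 5.5; width = 2; height = 2.5; color = 'gray'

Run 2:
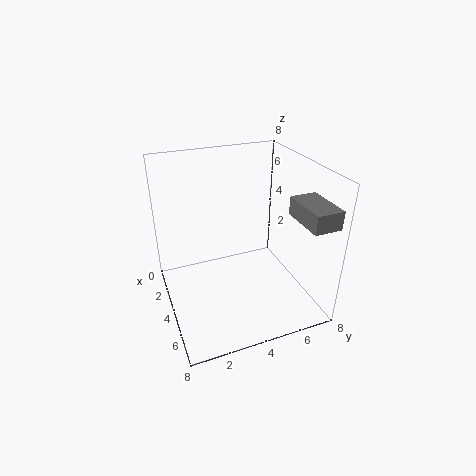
pos_x = 5; pos_y = 6.5; pos_z = 5.5; width = 2.5; height = 1; color = 'gray'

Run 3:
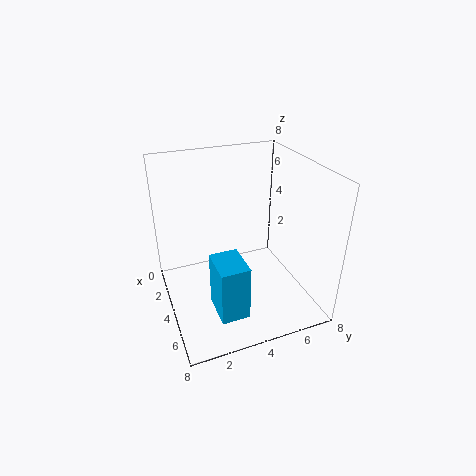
pos_x = 5; pos_y = 2; pos_z = 1; width = 2; height = 3; color = 'deepskyblue'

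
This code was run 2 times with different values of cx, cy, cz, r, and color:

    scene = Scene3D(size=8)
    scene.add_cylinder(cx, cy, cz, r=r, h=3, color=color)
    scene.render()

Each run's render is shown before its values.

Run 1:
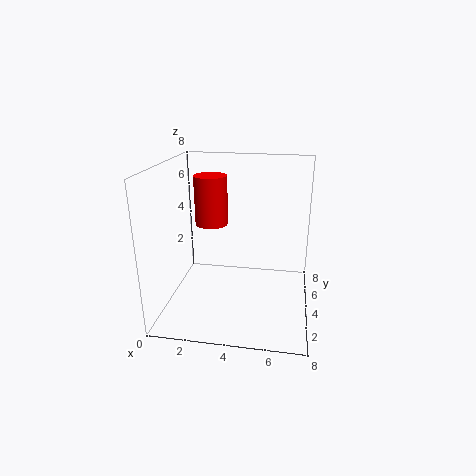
cx = 2, cy = 6, cz = 4, r = 1, color = 'red'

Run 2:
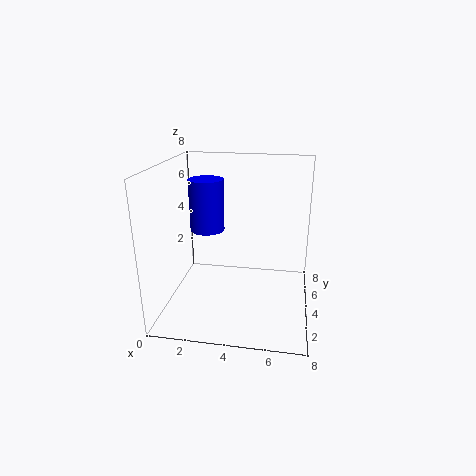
cx = 2, cy = 5, cz = 4, r = 1, color = 'blue'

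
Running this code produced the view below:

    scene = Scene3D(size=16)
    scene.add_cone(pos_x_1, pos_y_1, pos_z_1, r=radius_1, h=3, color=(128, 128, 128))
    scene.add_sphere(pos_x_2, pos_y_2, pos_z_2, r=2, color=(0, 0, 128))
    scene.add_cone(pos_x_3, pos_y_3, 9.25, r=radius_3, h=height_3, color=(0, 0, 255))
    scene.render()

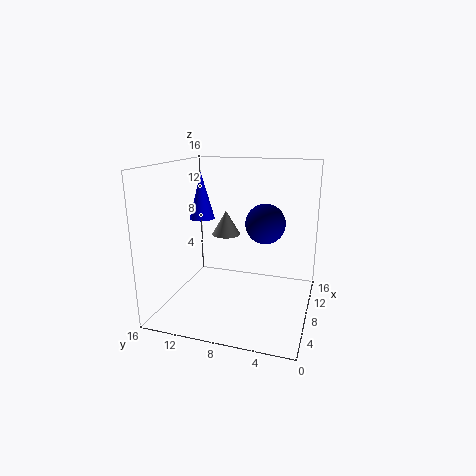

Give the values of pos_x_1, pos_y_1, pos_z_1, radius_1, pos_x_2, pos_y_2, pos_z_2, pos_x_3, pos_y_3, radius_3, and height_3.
pos_x_1 = 11.75; pos_y_1 = 10.75; pos_z_1 = 7; radius_1 = 1.75; pos_x_2 = 6; pos_y_2 = 4.5; pos_z_2 = 10.5; pos_x_3 = 10.25; pos_y_3 = 13.25; radius_3 = 1.5; height_3 = 5.5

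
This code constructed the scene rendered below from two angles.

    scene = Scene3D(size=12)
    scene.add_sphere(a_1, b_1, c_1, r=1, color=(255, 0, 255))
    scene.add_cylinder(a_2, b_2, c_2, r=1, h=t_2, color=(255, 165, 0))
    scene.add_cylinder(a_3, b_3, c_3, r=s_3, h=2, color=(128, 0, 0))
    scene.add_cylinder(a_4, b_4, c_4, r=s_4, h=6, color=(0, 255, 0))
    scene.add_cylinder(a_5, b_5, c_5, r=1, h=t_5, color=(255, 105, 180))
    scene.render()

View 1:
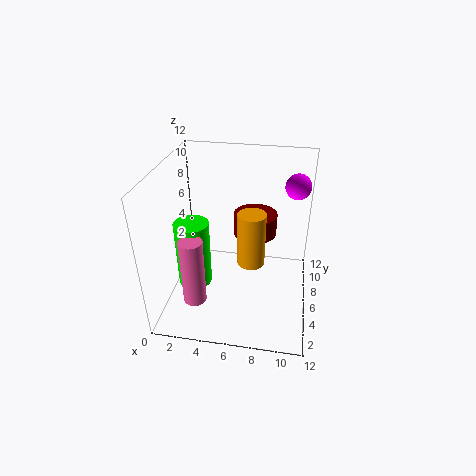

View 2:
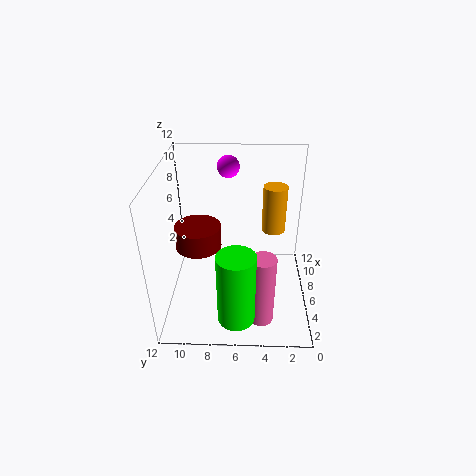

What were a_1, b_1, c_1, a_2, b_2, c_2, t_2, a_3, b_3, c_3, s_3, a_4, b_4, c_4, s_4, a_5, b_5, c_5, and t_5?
a_1 = 10.5; b_1 = 7; c_1 = 10.5; a_2 = 7.5; b_2 = 3; c_2 = 6; t_2 = 4; a_3 = 7; b_3 = 9.5; c_3 = 4.5; s_3 = 2; a_4 = 2; b_4 = 6; c_4 = 1; s_4 = 1.5; a_5 = 2.5; b_5 = 4; c_5 = 0.5; t_5 = 6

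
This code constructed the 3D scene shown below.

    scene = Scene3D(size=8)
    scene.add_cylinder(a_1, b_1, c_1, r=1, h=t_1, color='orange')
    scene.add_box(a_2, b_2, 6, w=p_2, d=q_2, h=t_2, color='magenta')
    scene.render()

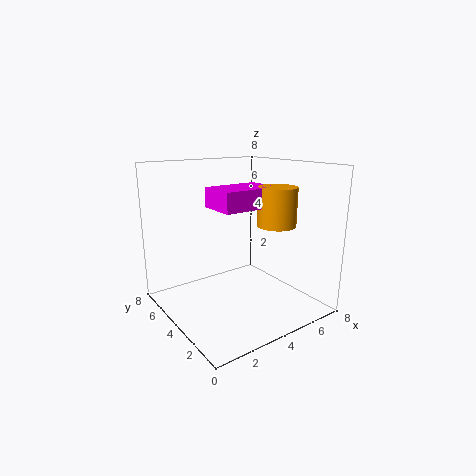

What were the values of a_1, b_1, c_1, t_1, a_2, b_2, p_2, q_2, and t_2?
a_1 = 5, b_1 = 2, c_1 = 5, t_1 = 2, a_2 = 2, b_2 = 2, p_2 = 3, q_2 = 2, t_2 = 1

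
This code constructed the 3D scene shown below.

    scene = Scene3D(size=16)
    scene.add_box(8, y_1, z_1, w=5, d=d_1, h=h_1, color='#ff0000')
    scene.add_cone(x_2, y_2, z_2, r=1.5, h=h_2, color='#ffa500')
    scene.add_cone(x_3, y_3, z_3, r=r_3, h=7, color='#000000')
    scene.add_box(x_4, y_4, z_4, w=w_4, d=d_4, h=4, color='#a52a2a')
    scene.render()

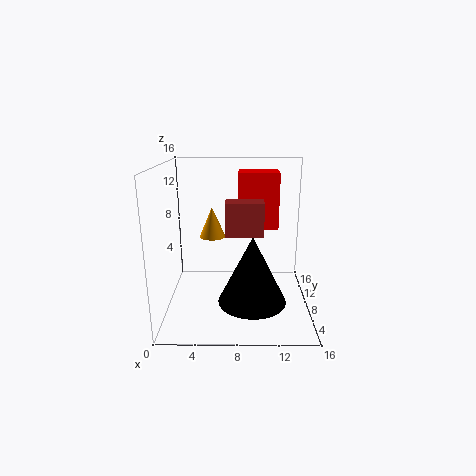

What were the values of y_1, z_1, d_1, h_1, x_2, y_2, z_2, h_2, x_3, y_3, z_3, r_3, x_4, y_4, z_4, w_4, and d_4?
y_1 = 12.5, z_1 = 7.5, d_1 = 3.5, h_1 = 7, x_2 = 5, y_2 = 10, z_2 = 7.5, h_2 = 3.5, x_3 = 9.5, y_3 = 4, z_3 = 2.5, r_3 = 3.5, x_4 = 6.5, y_4 = 9.5, z_4 = 7.5, w_4 = 4.5, d_4 = 2.5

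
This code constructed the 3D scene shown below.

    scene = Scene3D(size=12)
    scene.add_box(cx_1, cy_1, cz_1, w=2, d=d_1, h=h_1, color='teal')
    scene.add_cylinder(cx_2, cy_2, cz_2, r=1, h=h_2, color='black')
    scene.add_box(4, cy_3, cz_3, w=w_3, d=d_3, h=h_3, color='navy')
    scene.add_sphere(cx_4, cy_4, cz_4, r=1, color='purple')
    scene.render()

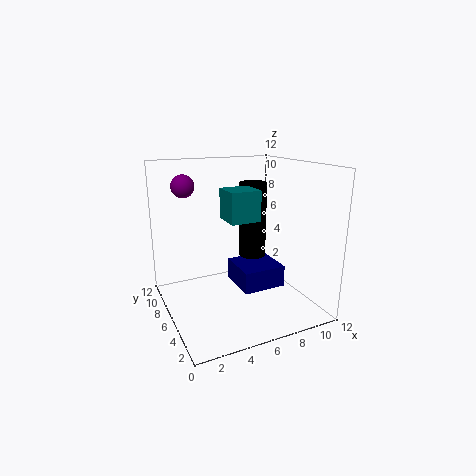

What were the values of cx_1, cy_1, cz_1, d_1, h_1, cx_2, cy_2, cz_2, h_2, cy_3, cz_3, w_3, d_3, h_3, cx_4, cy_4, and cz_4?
cx_1 = 3, cy_1 = 0.5, cz_1 = 9, d_1 = 2, h_1 = 2, cx_2 = 6, cy_2 = 3.5, cz_2 = 5.5, h_2 = 5.5, cy_3 = 0.5, cz_3 = 4, w_3 = 3, d_3 = 3, h_3 = 1.5, cx_4 = 2.5, cy_4 = 9.5, cz_4 = 10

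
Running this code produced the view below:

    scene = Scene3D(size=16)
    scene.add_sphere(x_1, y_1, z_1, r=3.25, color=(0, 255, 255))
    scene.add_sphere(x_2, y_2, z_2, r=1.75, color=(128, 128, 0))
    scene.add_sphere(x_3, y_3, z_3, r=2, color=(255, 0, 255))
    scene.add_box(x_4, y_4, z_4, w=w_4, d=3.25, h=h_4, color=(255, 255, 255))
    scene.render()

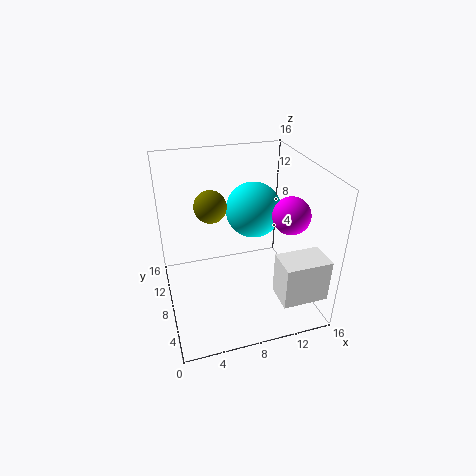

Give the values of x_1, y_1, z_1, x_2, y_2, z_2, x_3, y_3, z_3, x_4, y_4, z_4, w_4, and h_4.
x_1 = 10.75, y_1 = 10.75, z_1 = 9.75, x_2 = 5.25, y_2 = 9, z_2 = 11.75, x_3 = 13, y_3 = 5.5, z_3 = 11.25, x_4 = 11, y_4 = 1.25, z_4 = 2.75, w_4 = 5, h_4 = 4.75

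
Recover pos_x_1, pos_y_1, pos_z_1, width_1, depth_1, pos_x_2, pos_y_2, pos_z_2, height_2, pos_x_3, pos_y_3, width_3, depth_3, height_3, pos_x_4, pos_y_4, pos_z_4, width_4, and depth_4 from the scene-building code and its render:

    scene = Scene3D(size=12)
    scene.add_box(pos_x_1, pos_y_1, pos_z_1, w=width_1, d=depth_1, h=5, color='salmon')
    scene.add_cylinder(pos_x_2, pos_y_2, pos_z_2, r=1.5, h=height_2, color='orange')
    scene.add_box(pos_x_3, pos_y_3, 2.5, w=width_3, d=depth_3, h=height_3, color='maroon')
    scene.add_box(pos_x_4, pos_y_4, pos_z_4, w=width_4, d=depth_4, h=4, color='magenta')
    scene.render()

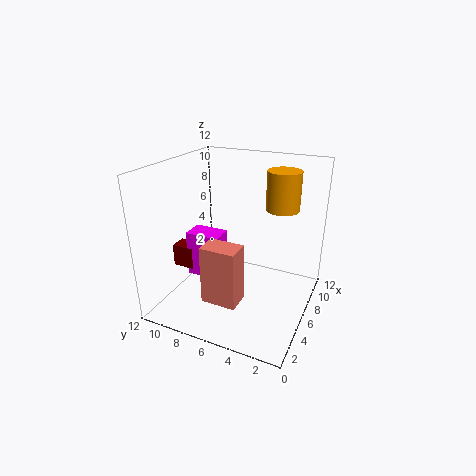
pos_x_1 = 3; pos_y_1 = 5; pos_z_1 = 1; width_1 = 2; depth_1 = 3; pos_x_2 = 10; pos_y_2 = 3.5; pos_z_2 = 7.5; height_2 = 3.5; pos_x_3 = 5; pos_y_3 = 10; width_3 = 1.5; depth_3 = 2; height_3 = 2; pos_x_4 = 5; pos_y_4 = 7.5; pos_z_4 = 2; width_4 = 2; depth_4 = 3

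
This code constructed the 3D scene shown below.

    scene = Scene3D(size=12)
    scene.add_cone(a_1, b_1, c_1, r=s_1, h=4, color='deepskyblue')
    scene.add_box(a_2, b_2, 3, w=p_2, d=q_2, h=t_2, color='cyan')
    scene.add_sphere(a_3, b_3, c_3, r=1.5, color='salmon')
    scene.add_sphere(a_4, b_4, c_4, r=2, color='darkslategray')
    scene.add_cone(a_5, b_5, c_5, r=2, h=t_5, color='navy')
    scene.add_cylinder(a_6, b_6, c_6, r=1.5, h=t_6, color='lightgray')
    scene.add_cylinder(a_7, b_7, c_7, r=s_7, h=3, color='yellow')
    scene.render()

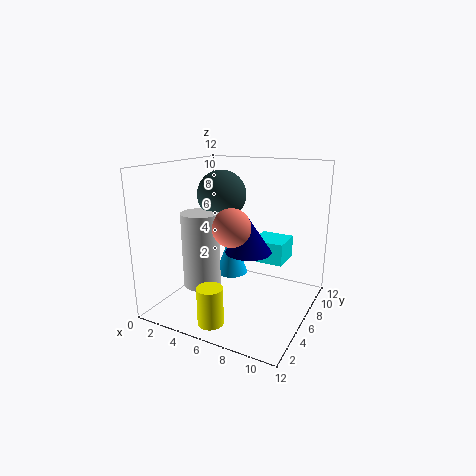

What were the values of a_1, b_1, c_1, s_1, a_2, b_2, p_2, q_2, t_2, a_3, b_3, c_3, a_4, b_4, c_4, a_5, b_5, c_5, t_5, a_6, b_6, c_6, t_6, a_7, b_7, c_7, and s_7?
a_1 = 4
b_1 = 8.5
c_1 = 1.5
s_1 = 1.5
a_2 = 6
b_2 = 8.5
p_2 = 3
q_2 = 3
t_2 = 2
a_3 = 6.5
b_3 = 4
c_3 = 7.5
a_4 = 4.5
b_4 = 6
c_4 = 9.5
a_5 = 6.5
b_5 = 7
c_5 = 4.5
t_5 = 3
a_6 = 4
b_6 = 3.5
c_6 = 2.5
t_6 = 6
a_7 = 6
b_7 = 1.5
c_7 = 0.5
s_7 = 1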